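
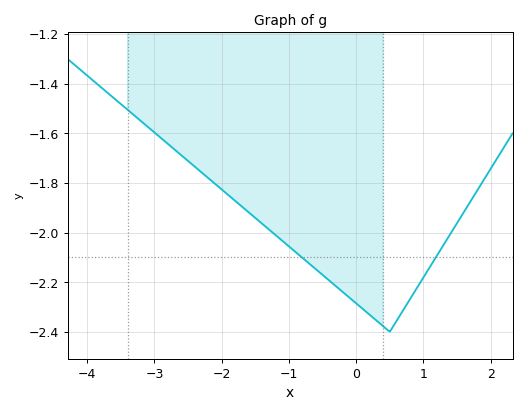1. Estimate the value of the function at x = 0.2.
-2.33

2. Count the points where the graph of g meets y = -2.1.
2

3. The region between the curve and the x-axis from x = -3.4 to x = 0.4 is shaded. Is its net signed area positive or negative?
negative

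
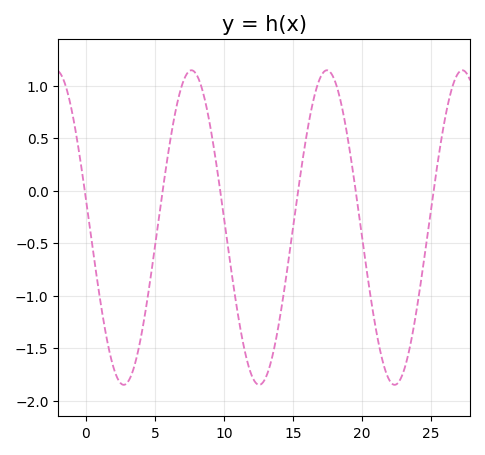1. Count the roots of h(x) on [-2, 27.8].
6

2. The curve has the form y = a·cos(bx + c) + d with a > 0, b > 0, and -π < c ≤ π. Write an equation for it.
y = 1.5cos(0.64x + 1.4) - 0.35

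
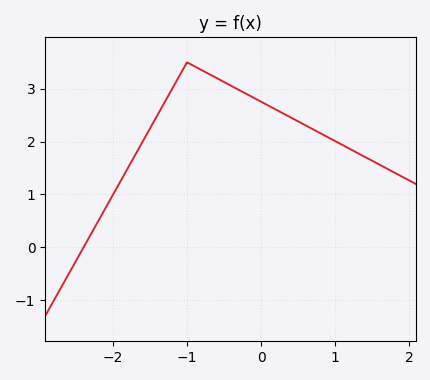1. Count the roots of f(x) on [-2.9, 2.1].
1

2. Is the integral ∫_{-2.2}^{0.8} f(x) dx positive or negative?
positive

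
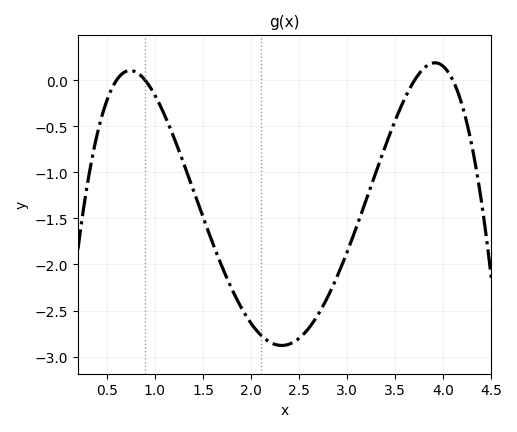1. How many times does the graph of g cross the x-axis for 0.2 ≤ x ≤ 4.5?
4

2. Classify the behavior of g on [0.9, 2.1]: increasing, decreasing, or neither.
decreasing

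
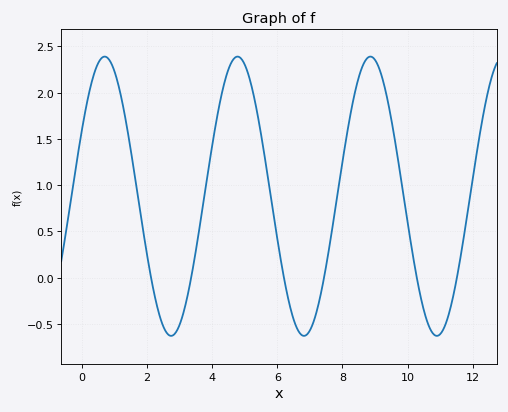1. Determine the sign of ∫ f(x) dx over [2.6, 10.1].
positive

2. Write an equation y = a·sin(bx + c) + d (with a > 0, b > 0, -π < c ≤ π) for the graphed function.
y = 1.51sin(1.54x + 0.492) + 0.88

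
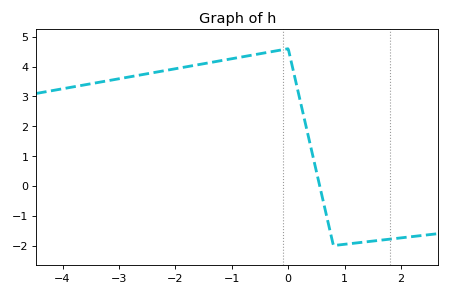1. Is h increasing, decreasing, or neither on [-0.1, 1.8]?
neither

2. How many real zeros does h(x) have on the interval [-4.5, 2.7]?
1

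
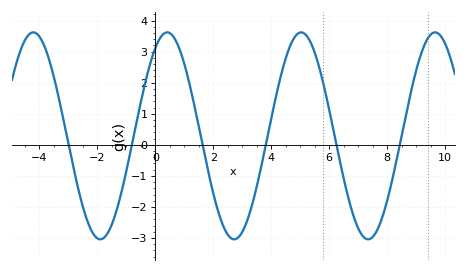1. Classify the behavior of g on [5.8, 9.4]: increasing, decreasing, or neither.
neither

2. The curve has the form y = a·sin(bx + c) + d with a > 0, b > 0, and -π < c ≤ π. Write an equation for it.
y = 3.33sin(1.4x + 1) + 0.29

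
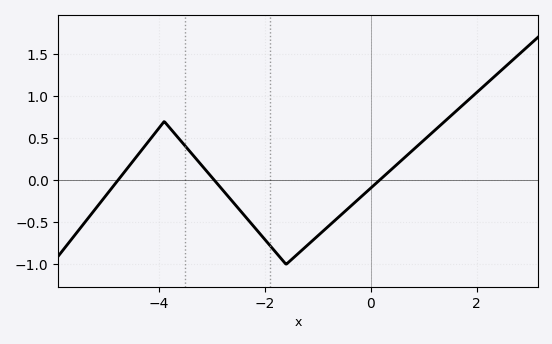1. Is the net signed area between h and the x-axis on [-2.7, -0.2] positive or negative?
negative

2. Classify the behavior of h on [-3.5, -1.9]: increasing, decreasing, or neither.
decreasing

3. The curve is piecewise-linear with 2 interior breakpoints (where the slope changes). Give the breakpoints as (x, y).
(-3.9, 0.7); (-1.6, -1)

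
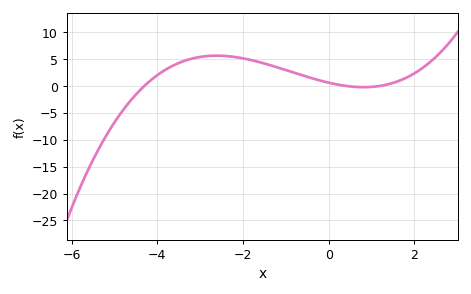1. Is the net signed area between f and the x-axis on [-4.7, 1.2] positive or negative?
positive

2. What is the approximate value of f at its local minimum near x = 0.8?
-0.237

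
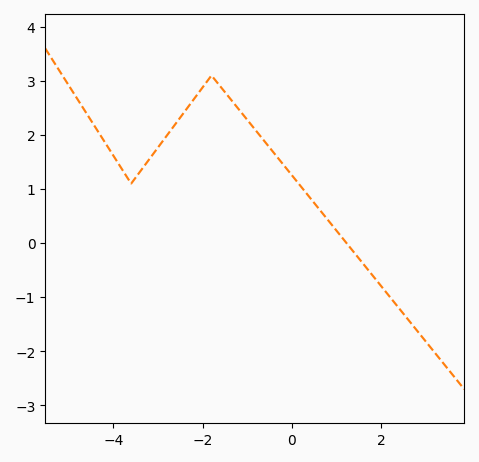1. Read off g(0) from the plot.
1.26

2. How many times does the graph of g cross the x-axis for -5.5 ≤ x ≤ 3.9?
1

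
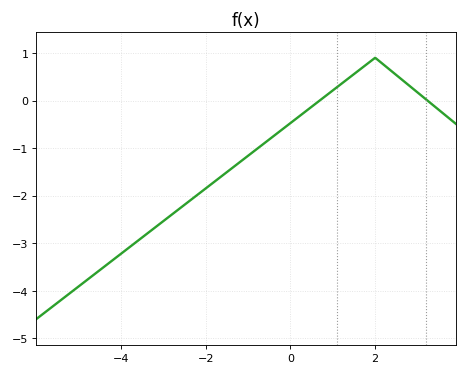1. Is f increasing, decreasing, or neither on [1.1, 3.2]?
neither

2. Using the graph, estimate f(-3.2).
-2.7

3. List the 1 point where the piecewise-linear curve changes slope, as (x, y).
(2, 0.9)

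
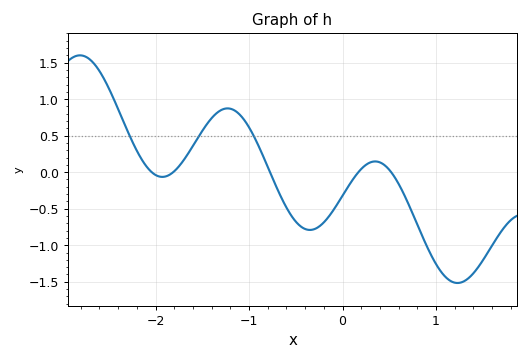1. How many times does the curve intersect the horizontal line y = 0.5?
3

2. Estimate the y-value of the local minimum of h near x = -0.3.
-0.8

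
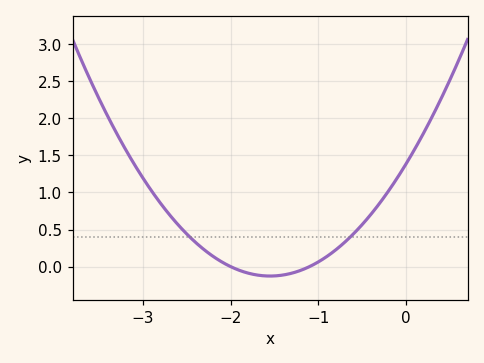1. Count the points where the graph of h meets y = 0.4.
2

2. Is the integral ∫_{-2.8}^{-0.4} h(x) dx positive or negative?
positive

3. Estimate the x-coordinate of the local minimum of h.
-1.5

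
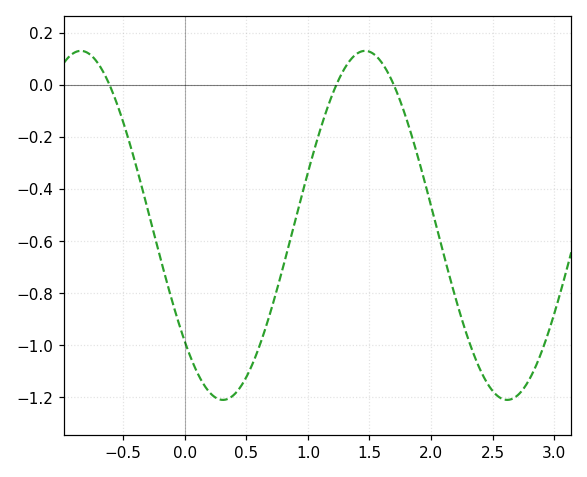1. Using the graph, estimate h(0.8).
-0.697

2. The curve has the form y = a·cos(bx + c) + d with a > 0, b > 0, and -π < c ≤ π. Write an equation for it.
y = 0.67cos(2.72x + 2.3) - 0.54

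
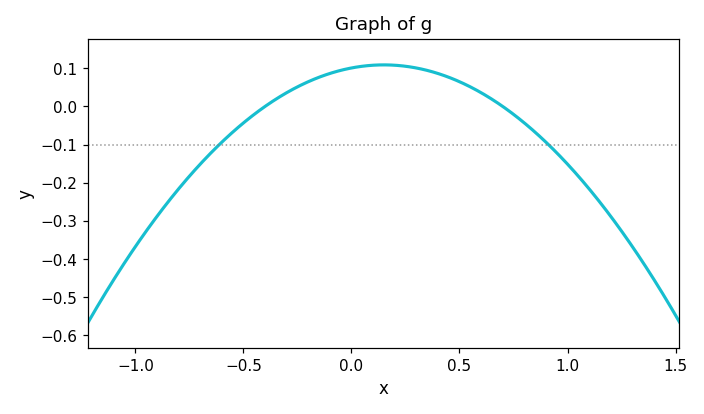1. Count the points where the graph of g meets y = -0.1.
2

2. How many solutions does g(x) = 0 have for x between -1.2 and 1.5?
2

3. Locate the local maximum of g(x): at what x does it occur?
0.15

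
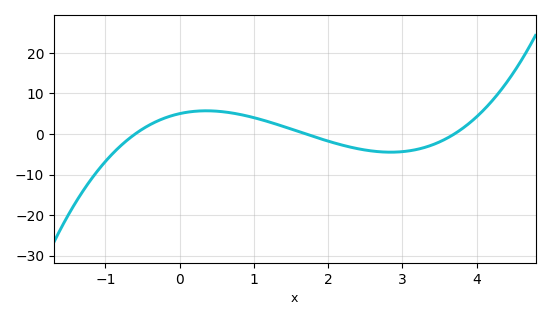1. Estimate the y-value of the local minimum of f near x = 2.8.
-4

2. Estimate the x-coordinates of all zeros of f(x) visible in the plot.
-0.6, 1.7, 3.7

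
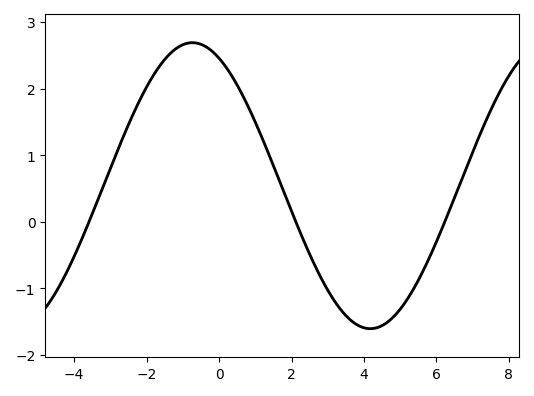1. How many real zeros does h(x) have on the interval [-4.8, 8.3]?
3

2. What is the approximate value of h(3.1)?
-1.12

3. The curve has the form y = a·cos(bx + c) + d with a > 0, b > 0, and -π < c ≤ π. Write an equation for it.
y = 2.15cos(0.64x + 0.47) + 0.54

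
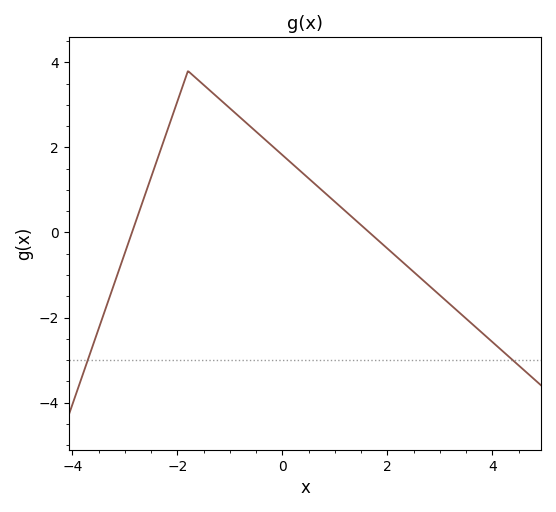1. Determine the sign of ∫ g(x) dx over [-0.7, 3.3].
positive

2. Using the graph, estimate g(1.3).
0.392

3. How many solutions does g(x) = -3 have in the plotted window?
2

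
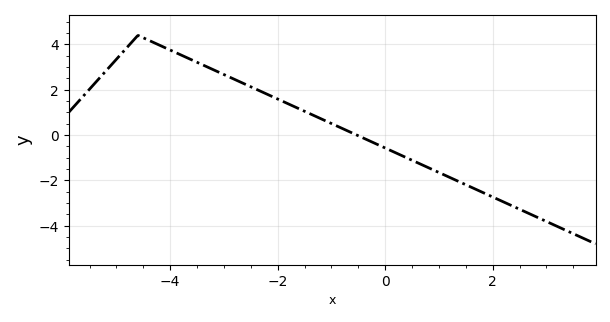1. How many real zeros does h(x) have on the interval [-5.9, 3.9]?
1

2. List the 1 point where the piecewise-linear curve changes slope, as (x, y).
(-4.6, 4.4)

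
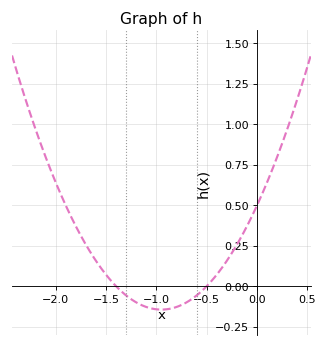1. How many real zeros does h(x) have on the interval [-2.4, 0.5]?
2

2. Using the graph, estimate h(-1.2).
-0.099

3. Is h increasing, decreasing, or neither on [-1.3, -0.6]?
neither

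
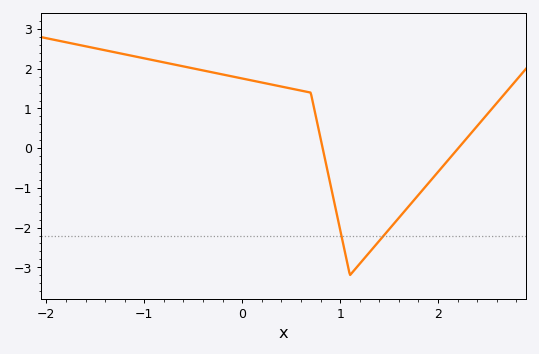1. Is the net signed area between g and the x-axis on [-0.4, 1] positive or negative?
positive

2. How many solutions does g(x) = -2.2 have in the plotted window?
2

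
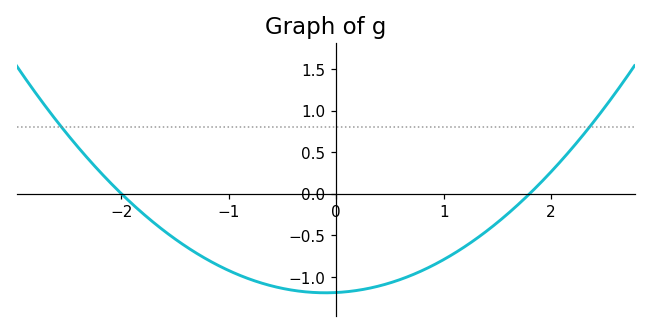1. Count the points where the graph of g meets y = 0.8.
2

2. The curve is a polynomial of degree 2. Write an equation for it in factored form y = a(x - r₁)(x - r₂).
y = 0.33(x + 2)(x - 1.8)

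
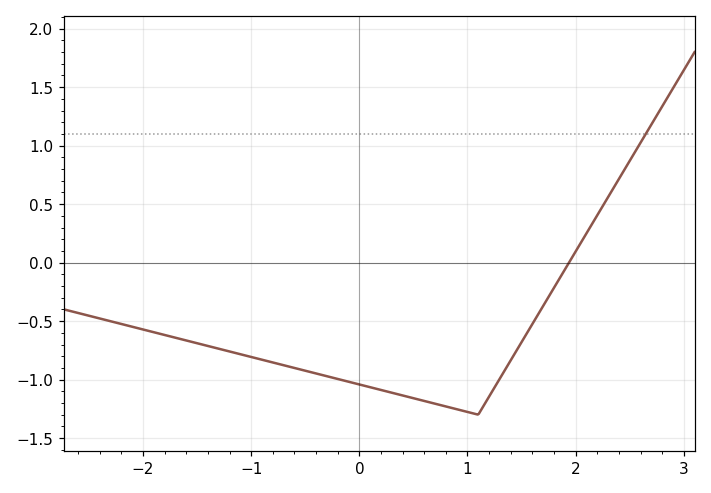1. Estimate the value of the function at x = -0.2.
-0.995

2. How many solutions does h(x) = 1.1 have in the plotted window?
1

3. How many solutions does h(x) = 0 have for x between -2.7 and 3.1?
1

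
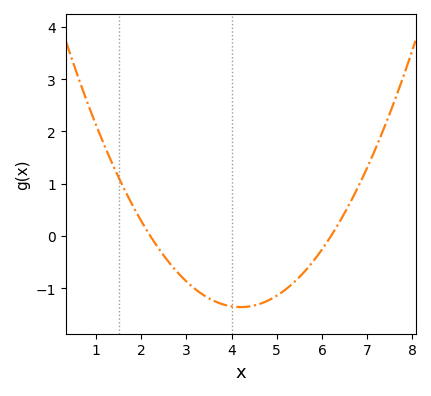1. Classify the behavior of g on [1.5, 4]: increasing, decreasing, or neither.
decreasing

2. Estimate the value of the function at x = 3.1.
-0.9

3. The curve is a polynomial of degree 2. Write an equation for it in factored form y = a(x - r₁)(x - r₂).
y = 0.34(x - 2.2)(x - 6.2)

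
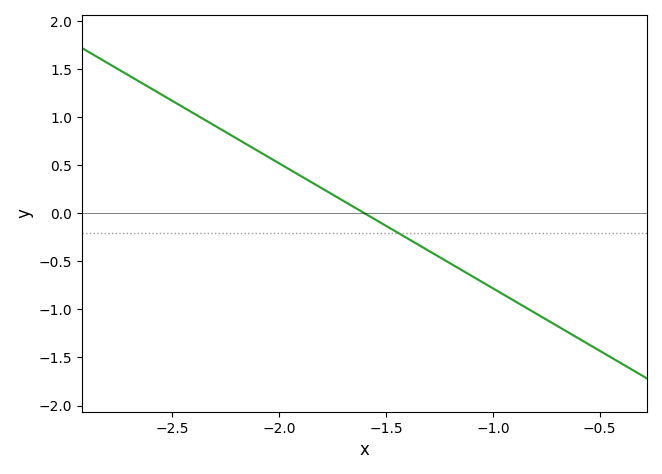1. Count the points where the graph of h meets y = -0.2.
1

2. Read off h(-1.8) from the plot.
0.26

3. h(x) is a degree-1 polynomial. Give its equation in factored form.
y = -1.3(x + 1.6)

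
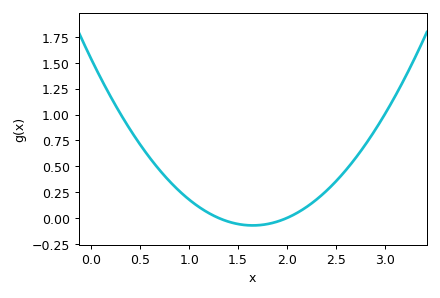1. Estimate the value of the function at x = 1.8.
-0.059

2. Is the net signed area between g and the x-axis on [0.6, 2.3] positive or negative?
positive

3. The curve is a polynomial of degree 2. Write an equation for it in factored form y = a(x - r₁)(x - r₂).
y = 0.59(x - 1.3)(x - 2)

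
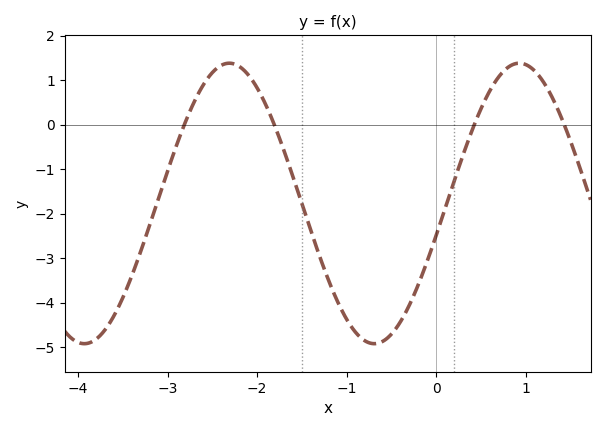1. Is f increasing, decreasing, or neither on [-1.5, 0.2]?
neither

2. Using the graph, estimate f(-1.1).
-4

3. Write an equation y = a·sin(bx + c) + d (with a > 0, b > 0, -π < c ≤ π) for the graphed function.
y = 3.15sin(1.9x - 0.23) - 1.77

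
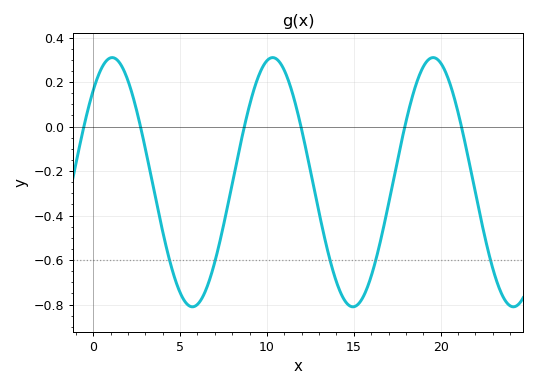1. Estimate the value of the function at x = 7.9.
-0.3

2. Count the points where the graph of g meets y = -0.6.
5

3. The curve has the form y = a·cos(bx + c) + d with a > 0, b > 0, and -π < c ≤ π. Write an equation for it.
y = 0.56cos(0.68x - 0.74) - 0.25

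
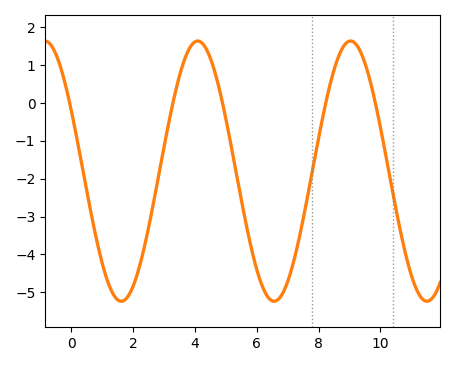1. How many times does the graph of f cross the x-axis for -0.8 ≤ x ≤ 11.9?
5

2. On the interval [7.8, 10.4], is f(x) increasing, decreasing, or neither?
neither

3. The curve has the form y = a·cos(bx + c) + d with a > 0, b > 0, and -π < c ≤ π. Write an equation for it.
y = 3.44cos(1.3x + 1.1) - 1.8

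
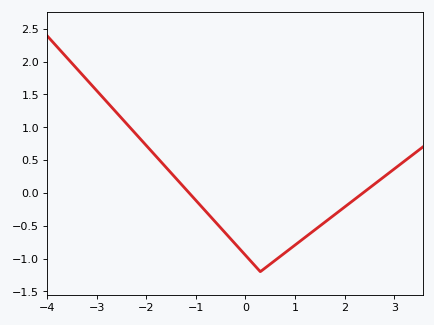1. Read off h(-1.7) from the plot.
0.472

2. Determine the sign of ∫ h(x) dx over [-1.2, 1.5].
negative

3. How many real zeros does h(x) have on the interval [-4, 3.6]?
2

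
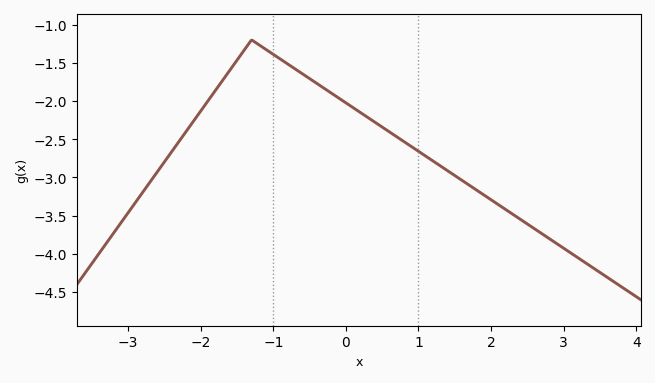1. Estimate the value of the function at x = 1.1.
-2.7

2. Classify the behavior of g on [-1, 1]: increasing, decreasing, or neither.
decreasing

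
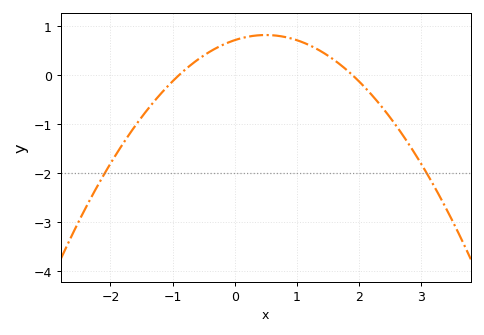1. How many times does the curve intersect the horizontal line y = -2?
2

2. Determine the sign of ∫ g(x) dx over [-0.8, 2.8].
positive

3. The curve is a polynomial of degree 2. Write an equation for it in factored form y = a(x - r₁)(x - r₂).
y = -0.42(x + 0.9)(x - 1.9)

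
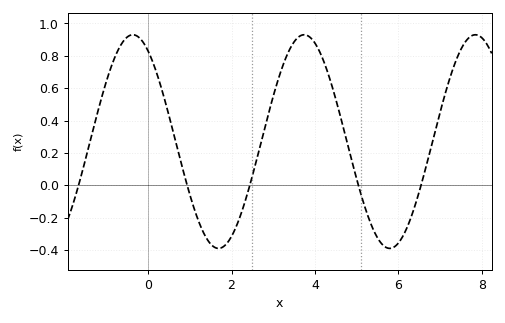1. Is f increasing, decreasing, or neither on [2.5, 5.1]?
neither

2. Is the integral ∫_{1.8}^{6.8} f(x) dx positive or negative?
positive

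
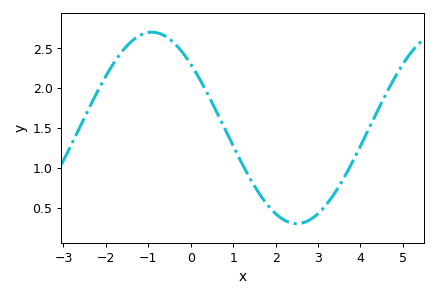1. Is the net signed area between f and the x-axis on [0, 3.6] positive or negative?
positive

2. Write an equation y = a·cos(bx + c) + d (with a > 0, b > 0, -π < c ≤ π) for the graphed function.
y = 1.2cos(0.92x + 0.842) + 1.5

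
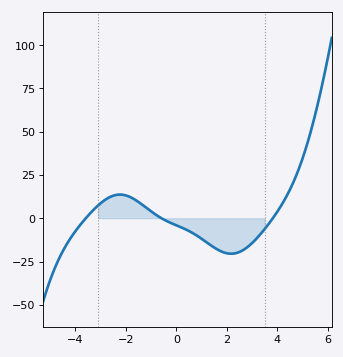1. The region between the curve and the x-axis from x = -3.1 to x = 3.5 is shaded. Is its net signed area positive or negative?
negative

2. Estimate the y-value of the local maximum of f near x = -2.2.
13.7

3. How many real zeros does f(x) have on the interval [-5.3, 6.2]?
3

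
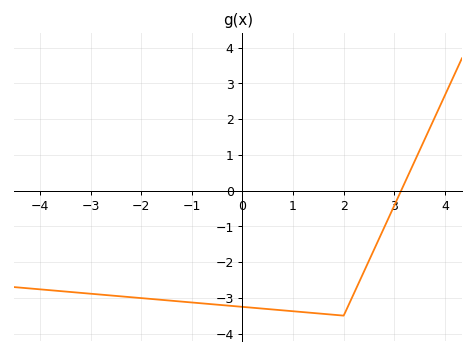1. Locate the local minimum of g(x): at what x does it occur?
2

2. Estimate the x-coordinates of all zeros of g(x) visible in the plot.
3.2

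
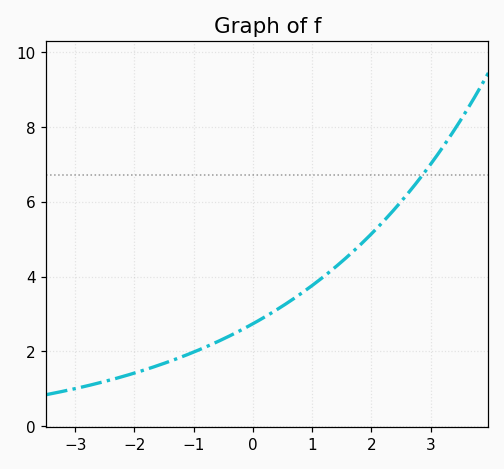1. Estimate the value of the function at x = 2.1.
5.3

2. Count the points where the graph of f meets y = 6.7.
1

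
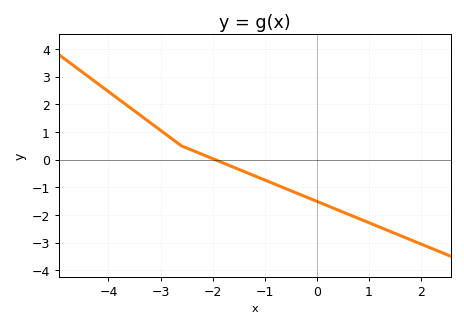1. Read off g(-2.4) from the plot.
0.346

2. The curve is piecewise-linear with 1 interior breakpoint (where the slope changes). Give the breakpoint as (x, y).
(-2.6, 0.5)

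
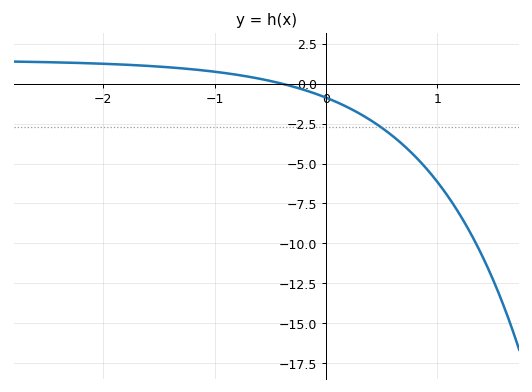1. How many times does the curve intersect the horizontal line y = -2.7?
1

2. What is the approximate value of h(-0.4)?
0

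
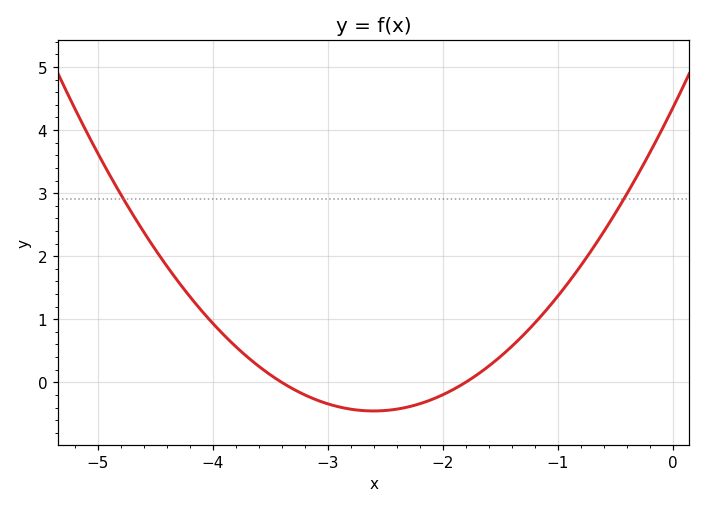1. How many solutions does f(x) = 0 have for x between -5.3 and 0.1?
2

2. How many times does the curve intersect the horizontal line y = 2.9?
2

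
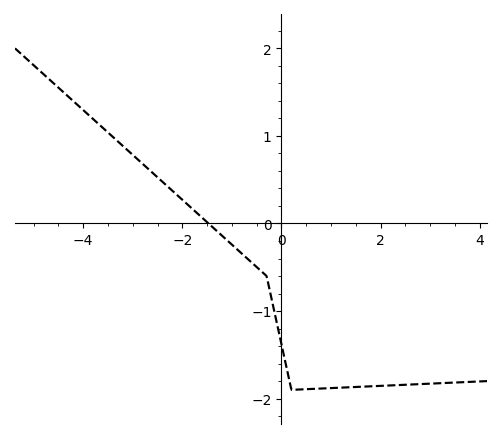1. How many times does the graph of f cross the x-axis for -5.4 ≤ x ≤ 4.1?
1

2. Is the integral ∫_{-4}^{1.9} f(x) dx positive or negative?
negative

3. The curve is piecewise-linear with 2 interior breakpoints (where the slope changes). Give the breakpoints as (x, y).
(-0.3, -0.6); (0.2, -1.9)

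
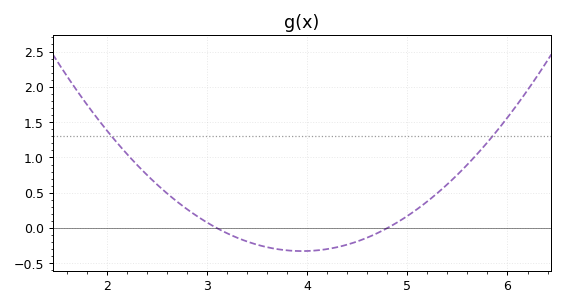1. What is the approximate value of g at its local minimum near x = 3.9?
-0.325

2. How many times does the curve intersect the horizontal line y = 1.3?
2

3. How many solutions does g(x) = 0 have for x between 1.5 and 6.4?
2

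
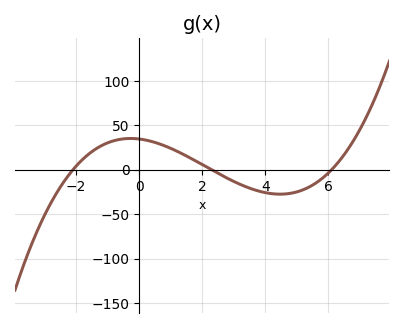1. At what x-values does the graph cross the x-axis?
-2.1, 2.3, 6.1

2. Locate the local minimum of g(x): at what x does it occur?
4.47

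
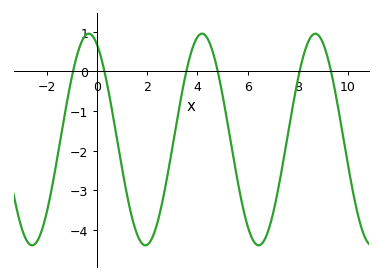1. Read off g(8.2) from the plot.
0.324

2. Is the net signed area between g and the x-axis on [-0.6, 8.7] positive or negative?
negative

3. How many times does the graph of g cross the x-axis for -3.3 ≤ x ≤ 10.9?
6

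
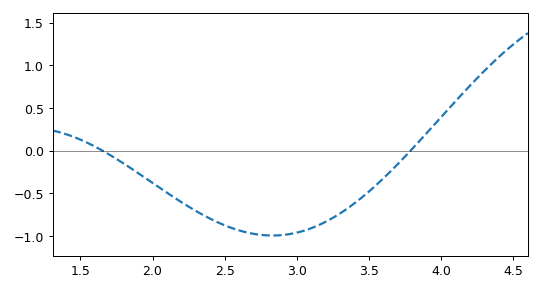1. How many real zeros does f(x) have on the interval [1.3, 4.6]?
2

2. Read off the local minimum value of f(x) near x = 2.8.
-1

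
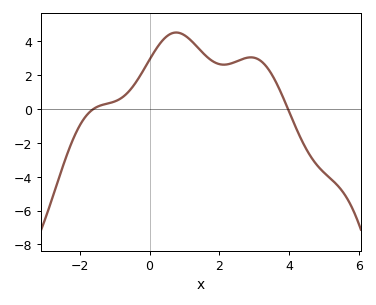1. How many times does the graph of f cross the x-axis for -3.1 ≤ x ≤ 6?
2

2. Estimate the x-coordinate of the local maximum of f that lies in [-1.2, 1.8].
0.8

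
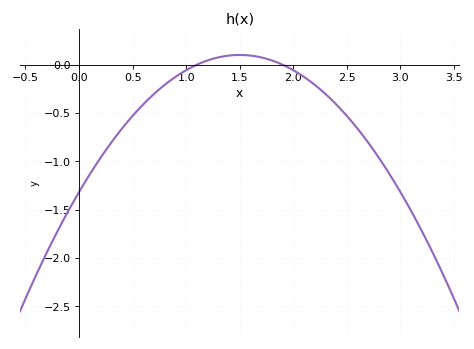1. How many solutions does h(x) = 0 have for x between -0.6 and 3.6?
2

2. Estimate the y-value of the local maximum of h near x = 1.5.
0.1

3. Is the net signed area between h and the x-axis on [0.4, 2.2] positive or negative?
negative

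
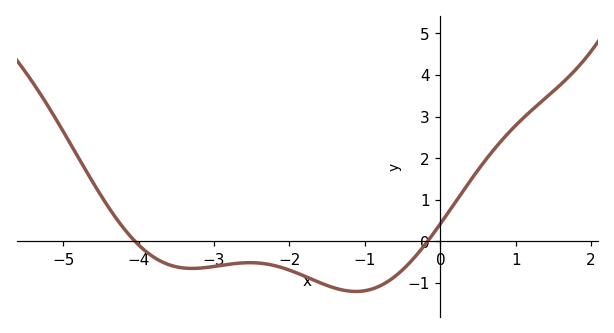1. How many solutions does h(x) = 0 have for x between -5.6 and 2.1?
2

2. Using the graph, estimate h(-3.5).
-0.6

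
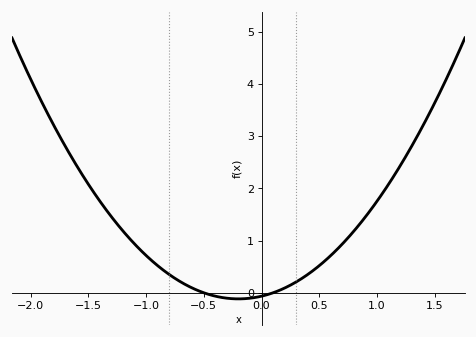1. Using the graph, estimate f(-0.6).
0.1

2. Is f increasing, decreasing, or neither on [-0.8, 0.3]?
neither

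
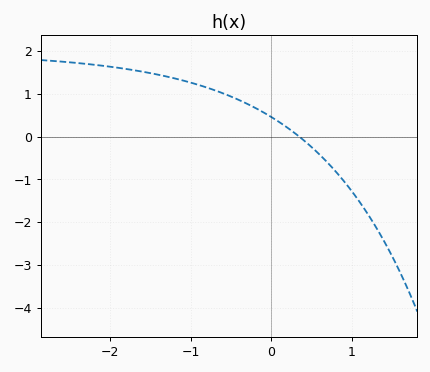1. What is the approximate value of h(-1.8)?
1.58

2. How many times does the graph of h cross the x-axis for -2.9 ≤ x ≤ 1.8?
1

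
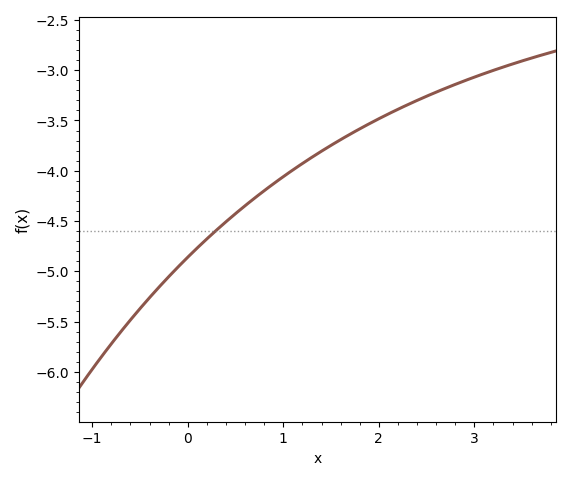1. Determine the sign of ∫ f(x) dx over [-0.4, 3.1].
negative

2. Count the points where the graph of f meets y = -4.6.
1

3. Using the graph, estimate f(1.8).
-3.6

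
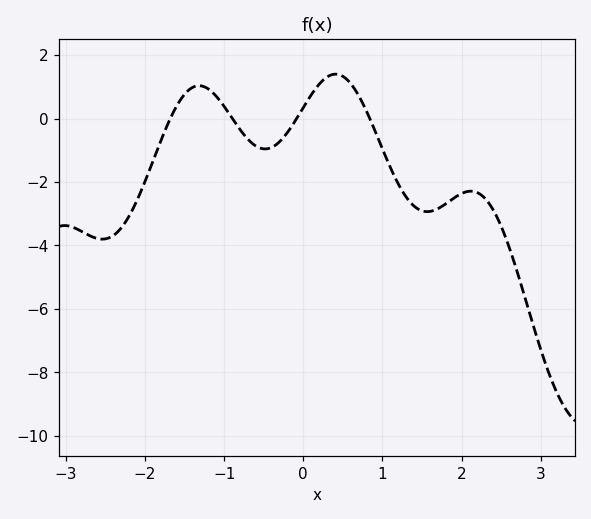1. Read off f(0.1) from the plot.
0.744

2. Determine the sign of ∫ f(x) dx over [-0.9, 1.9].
negative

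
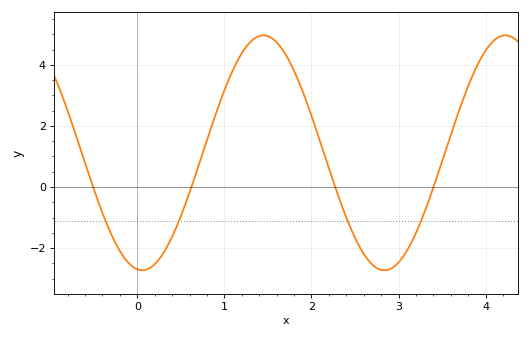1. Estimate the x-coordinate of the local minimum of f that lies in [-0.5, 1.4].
0.056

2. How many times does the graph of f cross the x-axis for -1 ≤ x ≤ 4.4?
4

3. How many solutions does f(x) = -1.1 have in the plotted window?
4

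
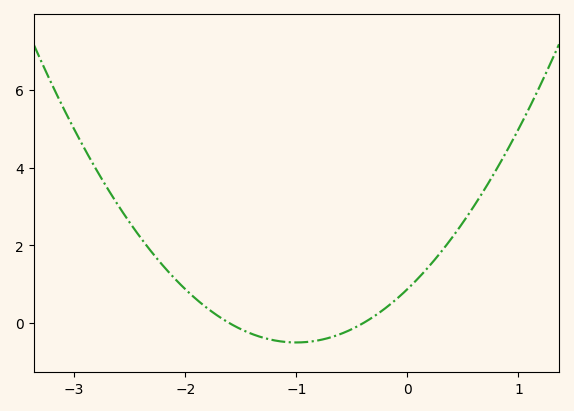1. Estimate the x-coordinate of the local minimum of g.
-1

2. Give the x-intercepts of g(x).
-1.6, -0.4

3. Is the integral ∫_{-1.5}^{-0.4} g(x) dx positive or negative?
negative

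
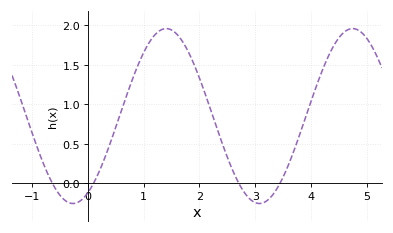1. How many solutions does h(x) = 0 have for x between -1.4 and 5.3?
4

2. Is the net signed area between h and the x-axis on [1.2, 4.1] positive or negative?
positive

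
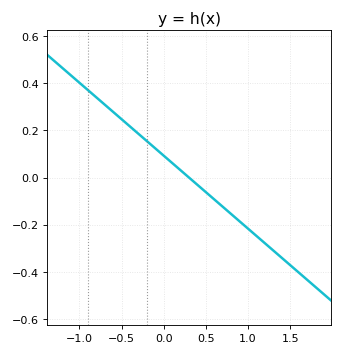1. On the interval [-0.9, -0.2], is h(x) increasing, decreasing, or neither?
decreasing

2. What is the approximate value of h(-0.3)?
0.186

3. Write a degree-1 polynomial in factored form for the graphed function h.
y = -0.31(x - 0.3)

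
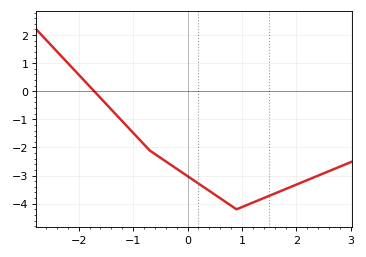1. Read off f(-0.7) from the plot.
-2.1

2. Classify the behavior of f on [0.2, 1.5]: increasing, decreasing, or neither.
neither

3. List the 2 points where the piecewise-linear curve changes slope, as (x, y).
(-0.7, -2.1); (0.9, -4.2)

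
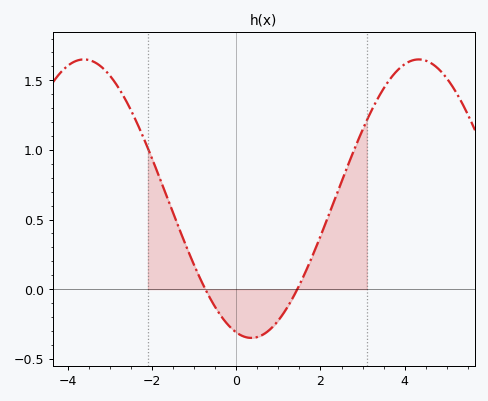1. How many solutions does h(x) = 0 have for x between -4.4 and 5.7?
2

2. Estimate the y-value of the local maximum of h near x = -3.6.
1.65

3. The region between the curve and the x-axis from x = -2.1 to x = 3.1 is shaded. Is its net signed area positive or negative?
positive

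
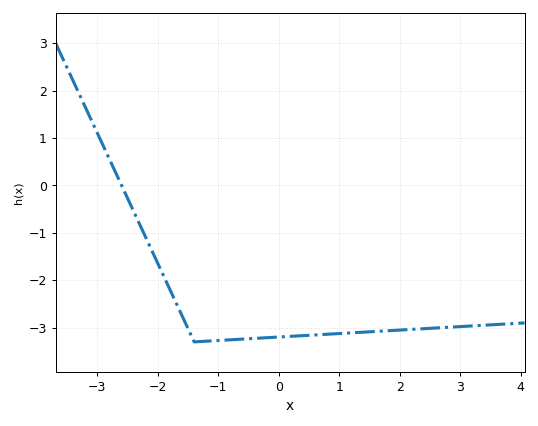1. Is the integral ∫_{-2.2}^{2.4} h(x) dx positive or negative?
negative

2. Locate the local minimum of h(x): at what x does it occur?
-1.4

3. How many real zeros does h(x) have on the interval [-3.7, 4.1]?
1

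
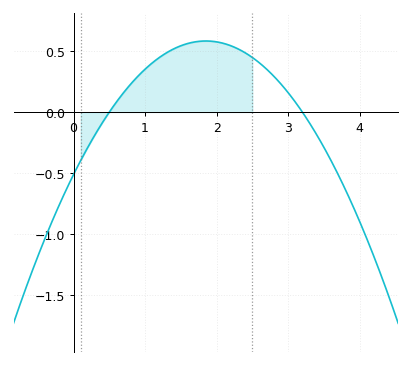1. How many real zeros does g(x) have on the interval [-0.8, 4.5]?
2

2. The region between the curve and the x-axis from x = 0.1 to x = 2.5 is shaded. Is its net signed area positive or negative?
positive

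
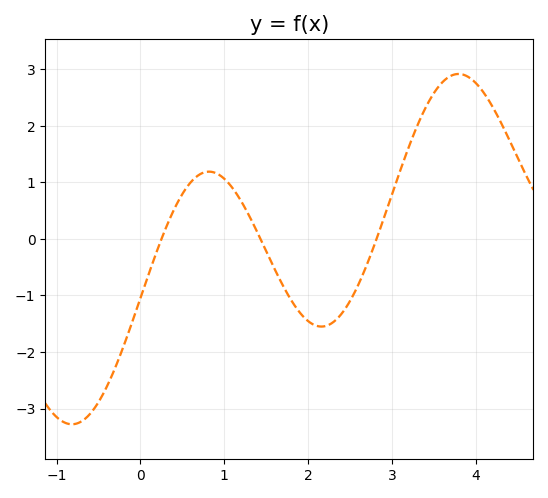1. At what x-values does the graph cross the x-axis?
0.3, 1.4, 2.8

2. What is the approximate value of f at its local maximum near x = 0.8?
1.2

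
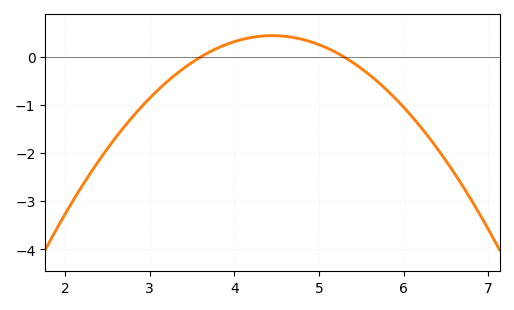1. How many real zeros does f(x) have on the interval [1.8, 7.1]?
2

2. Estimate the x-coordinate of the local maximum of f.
4.45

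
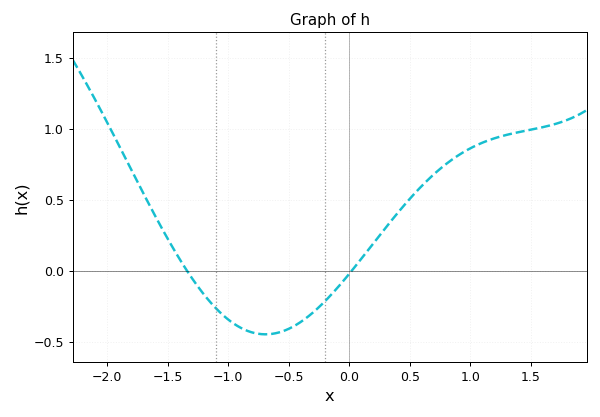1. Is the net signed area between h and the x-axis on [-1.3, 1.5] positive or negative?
positive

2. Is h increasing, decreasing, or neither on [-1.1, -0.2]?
neither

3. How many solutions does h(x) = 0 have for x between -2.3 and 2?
2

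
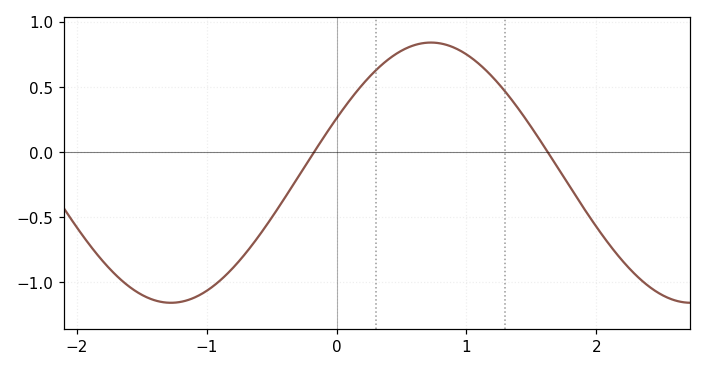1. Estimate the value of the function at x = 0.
0.258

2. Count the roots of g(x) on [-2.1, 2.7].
2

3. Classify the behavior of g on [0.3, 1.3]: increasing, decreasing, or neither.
neither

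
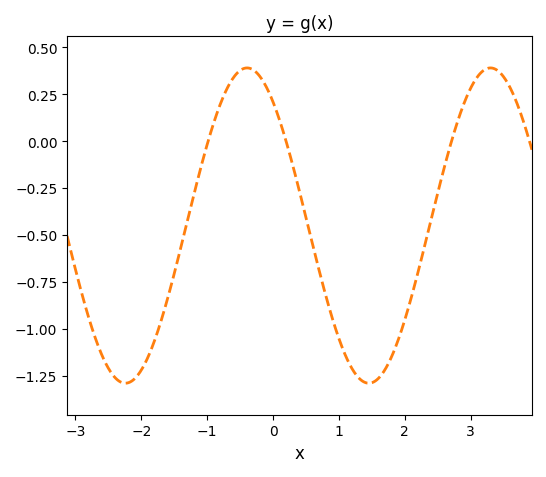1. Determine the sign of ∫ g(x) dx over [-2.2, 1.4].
negative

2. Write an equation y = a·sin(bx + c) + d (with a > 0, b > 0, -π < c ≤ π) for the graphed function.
y = 0.84sin(1.7x + 2.2) - 0.45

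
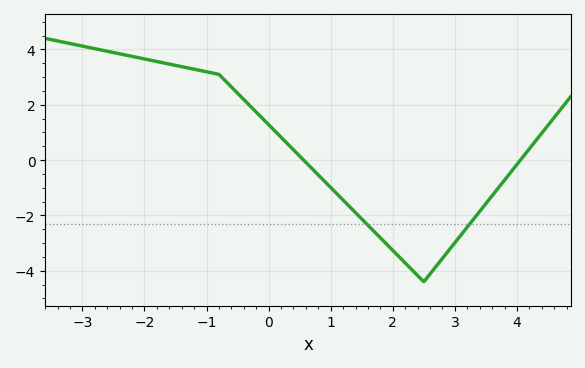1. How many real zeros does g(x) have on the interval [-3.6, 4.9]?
2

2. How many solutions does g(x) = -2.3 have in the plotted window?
2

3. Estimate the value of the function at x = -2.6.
3.94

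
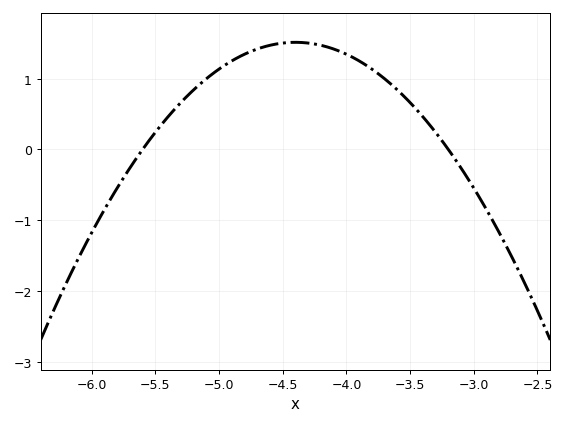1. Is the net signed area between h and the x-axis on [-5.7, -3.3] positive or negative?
positive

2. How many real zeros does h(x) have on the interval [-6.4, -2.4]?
2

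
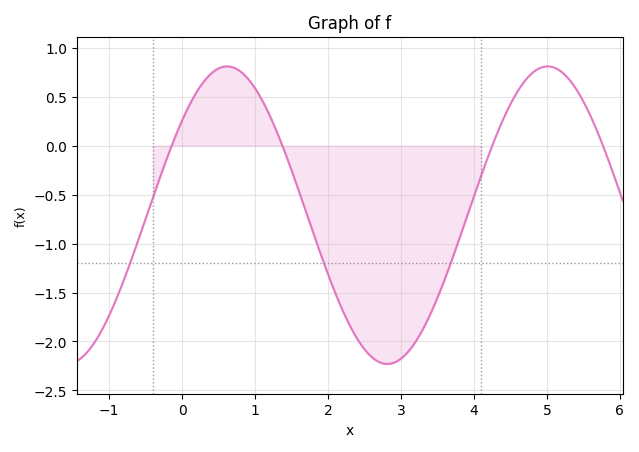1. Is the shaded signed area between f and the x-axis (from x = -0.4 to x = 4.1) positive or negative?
negative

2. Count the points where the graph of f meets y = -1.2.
3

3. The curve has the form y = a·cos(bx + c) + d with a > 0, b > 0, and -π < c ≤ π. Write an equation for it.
y = 1.52cos(1.4x - 0.88) - 0.71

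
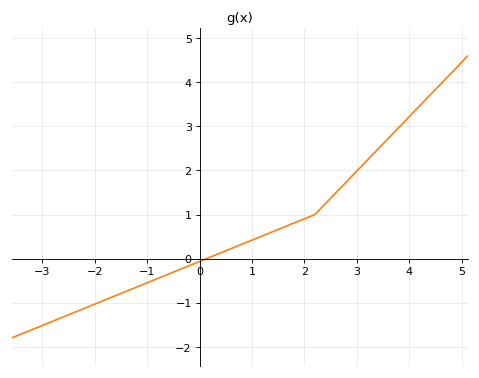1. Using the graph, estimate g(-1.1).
-0.6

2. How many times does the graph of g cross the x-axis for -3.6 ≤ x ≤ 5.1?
1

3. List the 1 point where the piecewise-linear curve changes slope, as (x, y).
(2.2, 1)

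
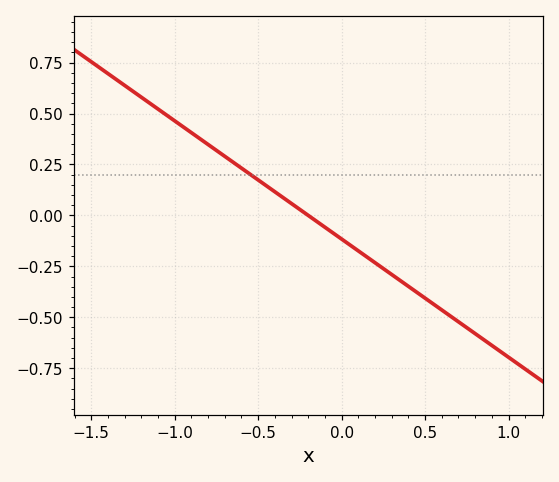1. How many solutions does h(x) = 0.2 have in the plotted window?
1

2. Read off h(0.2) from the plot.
-0.24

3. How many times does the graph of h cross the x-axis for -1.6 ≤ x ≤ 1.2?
1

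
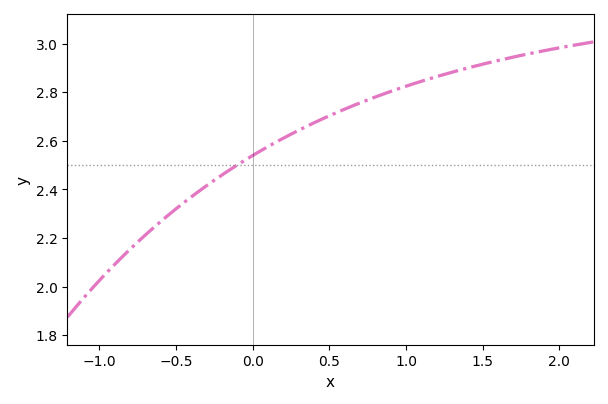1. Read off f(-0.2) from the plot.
2.46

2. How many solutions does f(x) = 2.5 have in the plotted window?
1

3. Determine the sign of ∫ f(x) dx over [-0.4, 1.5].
positive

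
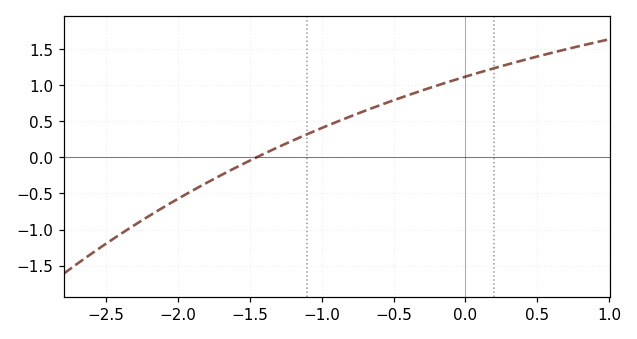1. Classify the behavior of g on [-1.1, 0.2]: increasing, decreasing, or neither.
increasing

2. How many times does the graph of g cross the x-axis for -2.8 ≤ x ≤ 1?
1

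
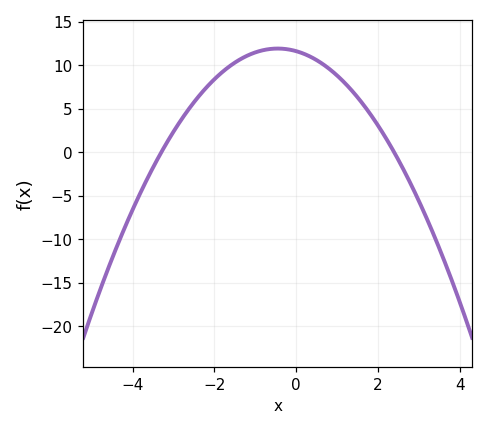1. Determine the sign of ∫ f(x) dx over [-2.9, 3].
positive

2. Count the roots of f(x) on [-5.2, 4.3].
2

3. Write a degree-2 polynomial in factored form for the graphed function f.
y = -1.47(x + 3.3)(x - 2.4)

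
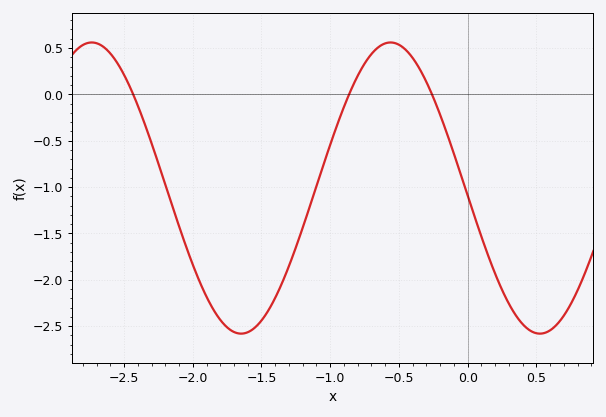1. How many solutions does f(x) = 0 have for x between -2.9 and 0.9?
3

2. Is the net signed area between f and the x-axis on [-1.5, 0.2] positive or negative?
negative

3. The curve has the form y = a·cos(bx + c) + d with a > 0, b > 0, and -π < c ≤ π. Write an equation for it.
y = 1.57cos(2.9x + 1.6) - 1.01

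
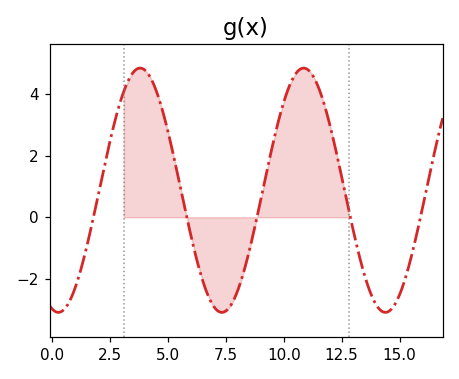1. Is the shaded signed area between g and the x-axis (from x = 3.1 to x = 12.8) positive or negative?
positive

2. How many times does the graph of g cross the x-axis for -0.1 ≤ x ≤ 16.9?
5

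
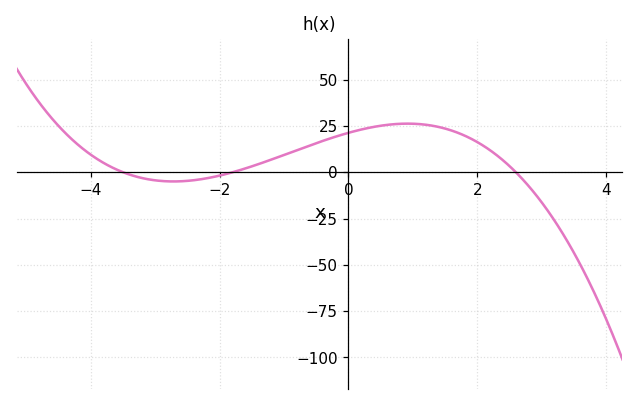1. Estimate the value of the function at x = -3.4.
-1.25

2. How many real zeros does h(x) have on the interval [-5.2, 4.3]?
3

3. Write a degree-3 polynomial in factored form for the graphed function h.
y = -1.3(x + 3.5)(x + 1.8)(x - 2.6)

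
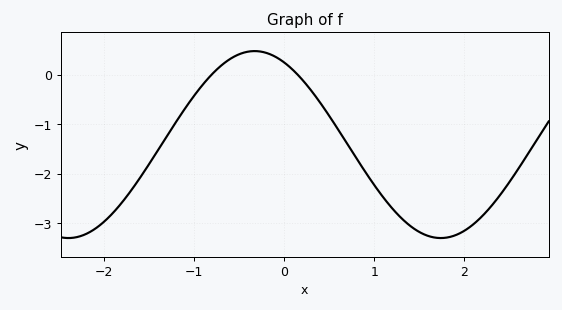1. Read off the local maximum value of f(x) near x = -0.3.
0.5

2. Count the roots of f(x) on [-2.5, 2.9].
2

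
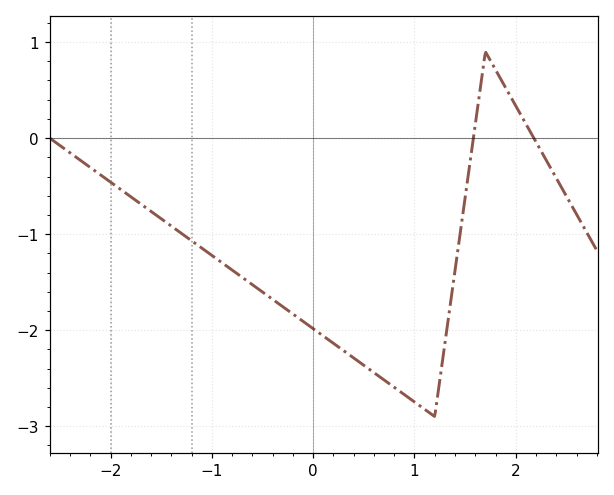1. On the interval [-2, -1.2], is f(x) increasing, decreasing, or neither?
decreasing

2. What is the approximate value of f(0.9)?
-2.67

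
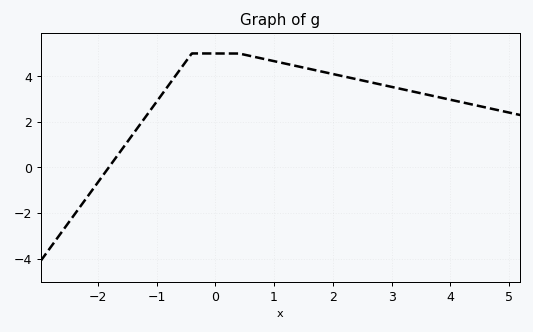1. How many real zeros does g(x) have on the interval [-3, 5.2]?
1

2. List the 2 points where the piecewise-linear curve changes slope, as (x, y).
(-0.4, 5); (0.4, 5)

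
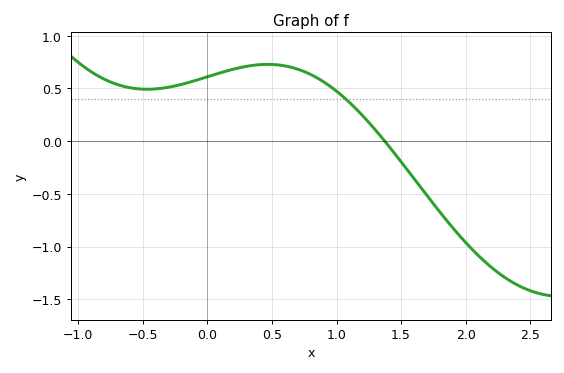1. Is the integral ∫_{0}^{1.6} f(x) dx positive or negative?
positive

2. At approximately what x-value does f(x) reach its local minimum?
-0.45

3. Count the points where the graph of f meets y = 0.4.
1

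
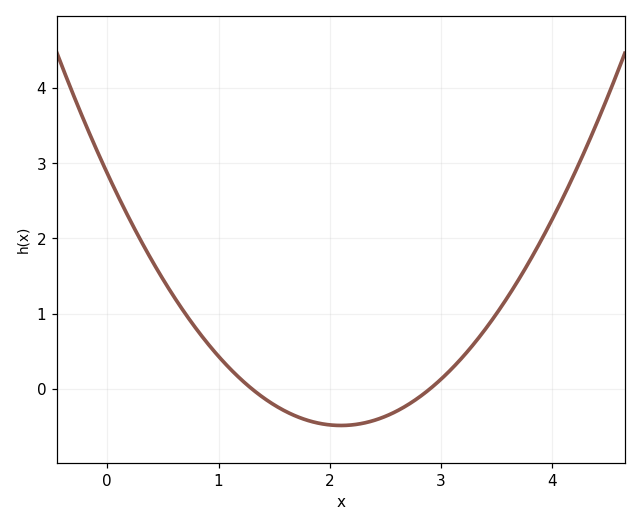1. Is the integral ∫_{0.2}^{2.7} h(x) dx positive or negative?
positive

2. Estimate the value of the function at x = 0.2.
2.26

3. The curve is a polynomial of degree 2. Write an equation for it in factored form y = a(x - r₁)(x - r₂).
y = 0.76(x - 1.3)(x - 2.9)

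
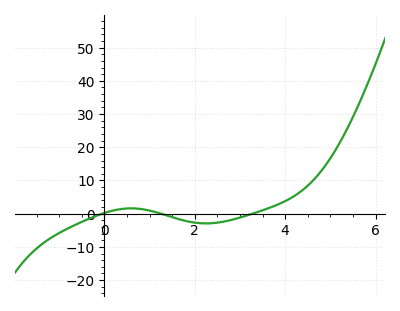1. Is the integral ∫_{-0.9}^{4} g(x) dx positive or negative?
negative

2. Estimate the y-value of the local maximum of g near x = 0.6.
2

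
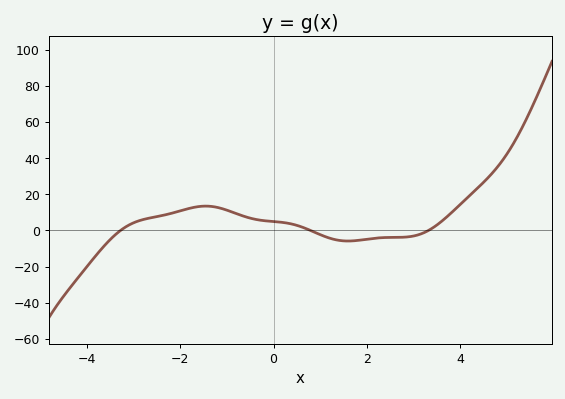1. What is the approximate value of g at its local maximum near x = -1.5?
14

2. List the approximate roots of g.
-3.2, 0.8, 3.4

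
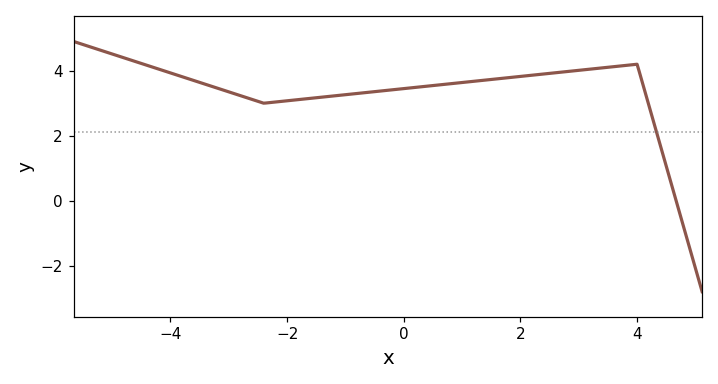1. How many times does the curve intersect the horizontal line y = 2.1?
1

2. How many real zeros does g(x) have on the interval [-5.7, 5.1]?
1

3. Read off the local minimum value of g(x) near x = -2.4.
3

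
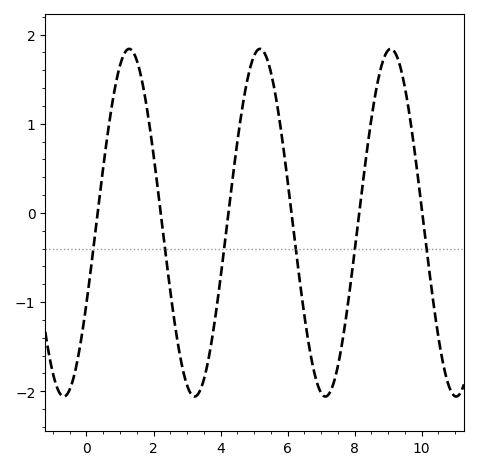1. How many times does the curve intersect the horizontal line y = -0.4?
6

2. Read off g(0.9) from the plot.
1.5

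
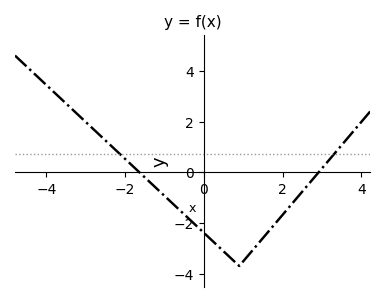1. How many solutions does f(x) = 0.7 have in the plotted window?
2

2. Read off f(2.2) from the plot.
-1.4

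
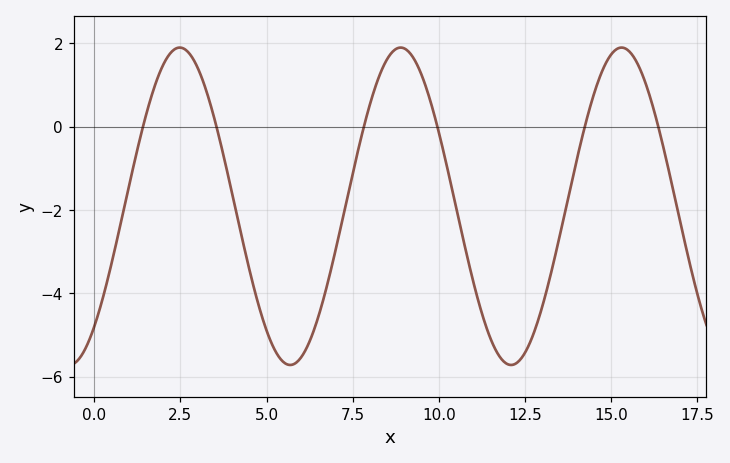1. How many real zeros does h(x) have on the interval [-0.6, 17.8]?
6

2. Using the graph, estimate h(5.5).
-5.6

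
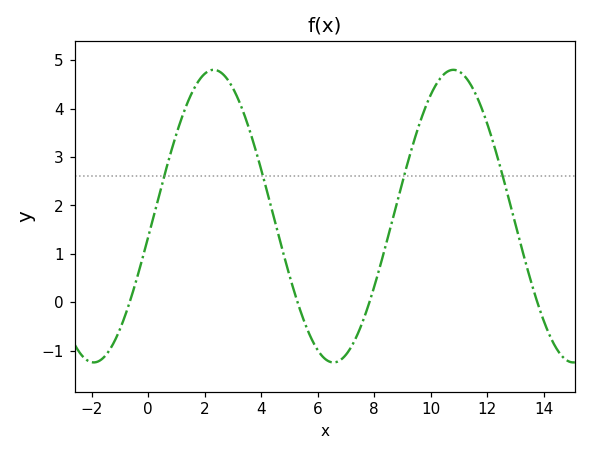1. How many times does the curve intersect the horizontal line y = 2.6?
4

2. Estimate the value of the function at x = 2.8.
4.6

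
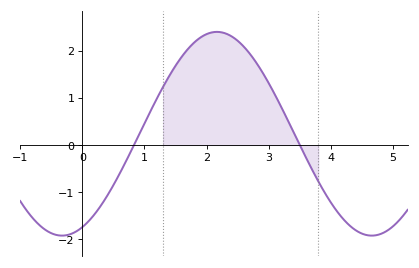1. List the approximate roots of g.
0.832, 3.5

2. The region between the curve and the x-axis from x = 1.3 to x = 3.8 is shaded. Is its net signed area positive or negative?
positive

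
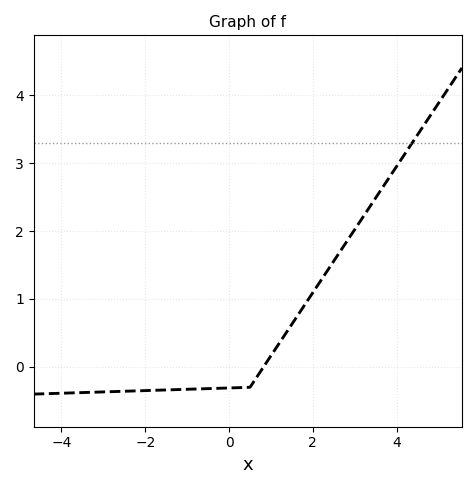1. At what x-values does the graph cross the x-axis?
0.823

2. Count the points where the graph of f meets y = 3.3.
1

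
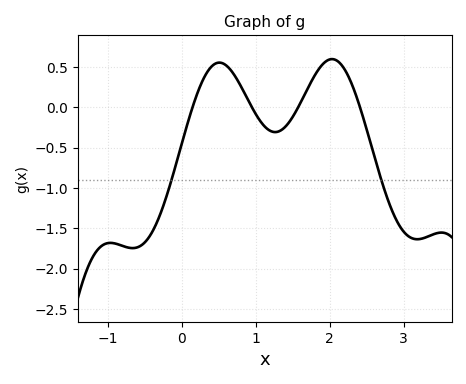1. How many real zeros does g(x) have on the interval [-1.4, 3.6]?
4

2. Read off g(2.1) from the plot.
0.579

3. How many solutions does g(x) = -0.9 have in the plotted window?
2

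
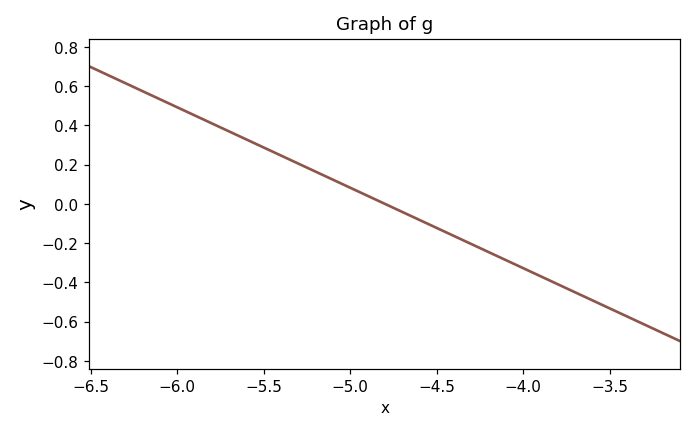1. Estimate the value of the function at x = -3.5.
-0.54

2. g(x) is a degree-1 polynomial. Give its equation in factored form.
y = -0.41(x + 4.8)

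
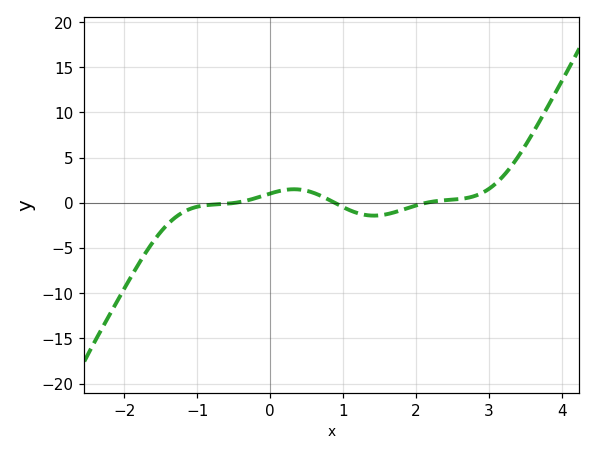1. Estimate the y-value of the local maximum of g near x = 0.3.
1.5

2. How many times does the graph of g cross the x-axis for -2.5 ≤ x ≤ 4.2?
3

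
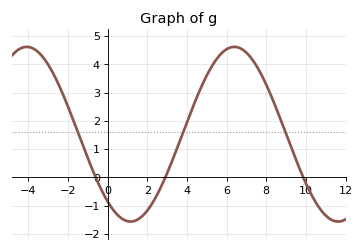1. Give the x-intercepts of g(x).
-0.602, 2.91, 9.87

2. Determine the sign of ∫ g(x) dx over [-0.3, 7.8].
positive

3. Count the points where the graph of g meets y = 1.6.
3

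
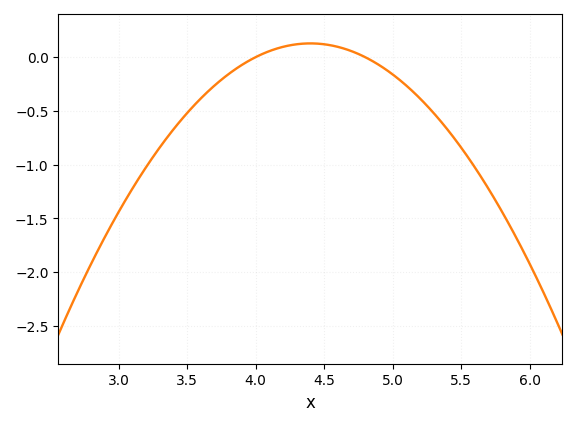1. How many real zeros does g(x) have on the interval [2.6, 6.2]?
2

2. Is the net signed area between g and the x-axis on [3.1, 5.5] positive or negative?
negative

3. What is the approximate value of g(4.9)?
-0.072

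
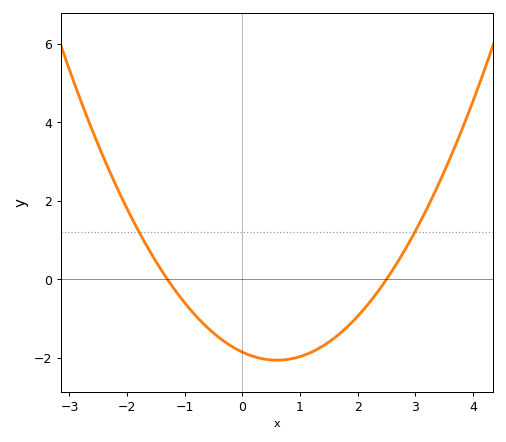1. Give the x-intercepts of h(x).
-1.3, 2.5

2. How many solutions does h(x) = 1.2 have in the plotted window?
2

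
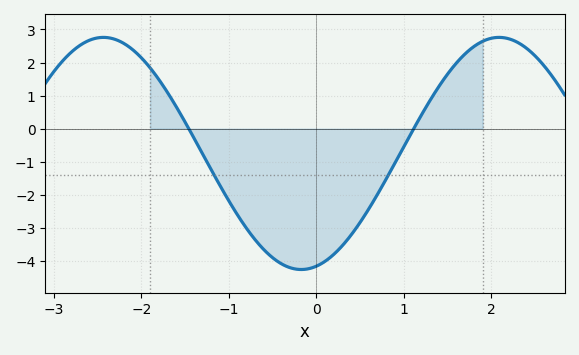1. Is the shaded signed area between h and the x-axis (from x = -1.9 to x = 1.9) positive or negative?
negative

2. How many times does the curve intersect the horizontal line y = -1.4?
2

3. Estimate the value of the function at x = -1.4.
-0.277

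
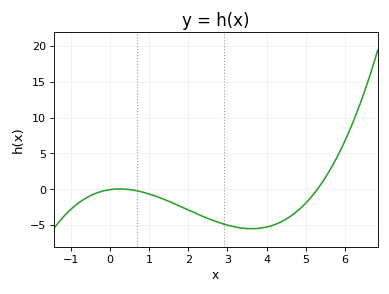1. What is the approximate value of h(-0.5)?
-1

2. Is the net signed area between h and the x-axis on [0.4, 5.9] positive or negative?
negative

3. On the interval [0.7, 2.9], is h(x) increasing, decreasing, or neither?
decreasing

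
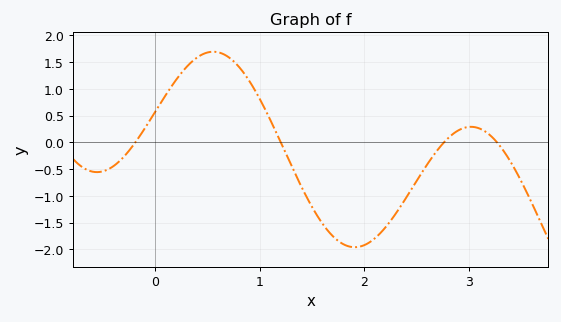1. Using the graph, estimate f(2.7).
-0.142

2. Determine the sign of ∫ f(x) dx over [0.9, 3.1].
negative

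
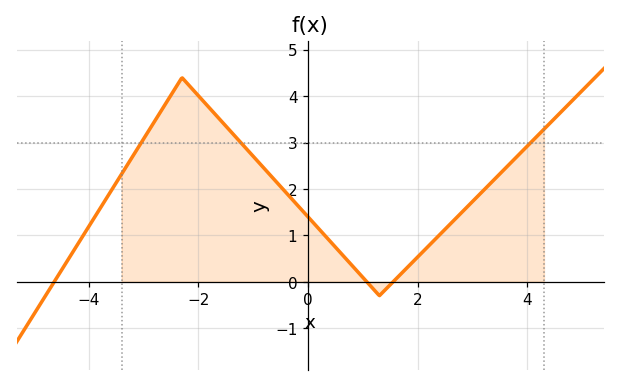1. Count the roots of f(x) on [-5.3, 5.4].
3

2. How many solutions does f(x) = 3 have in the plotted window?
3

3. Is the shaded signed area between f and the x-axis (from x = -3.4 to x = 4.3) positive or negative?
positive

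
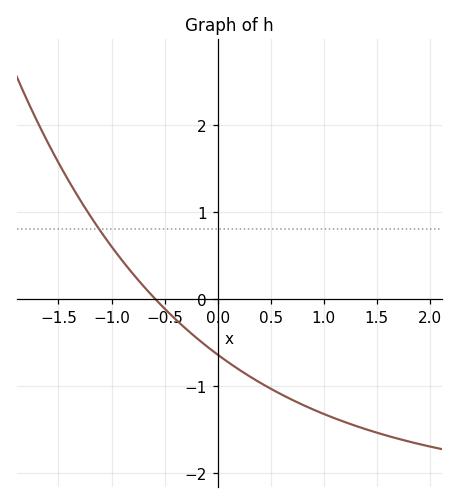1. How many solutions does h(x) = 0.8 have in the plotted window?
1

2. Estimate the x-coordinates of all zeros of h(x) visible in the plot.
-0.6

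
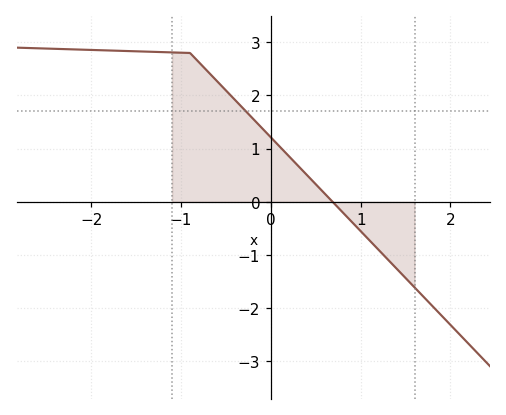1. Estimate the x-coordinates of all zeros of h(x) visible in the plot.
0.687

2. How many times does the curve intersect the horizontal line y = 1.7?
1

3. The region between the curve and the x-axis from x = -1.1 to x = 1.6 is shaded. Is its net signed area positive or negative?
positive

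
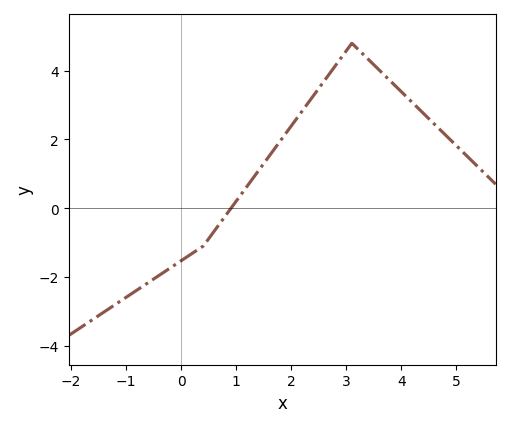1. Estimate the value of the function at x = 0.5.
-0.8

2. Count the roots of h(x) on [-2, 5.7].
1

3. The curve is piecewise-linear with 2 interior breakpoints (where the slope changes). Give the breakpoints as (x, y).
(0.4, -1.1); (3.1, 4.8)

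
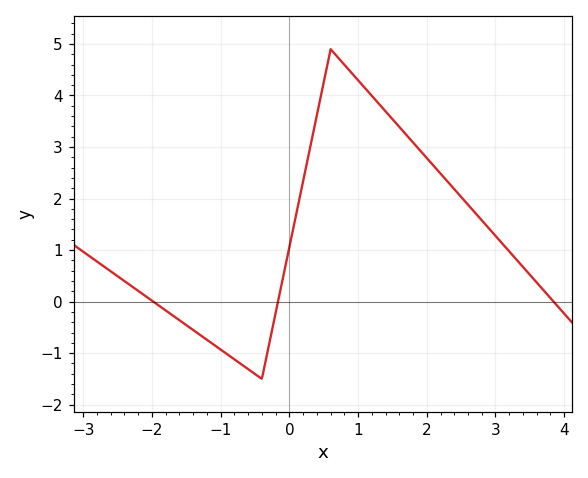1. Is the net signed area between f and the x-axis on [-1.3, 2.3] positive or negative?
positive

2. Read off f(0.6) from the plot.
4.9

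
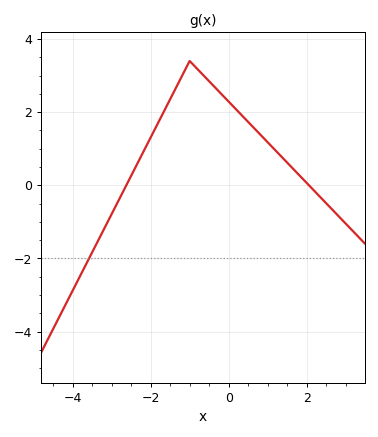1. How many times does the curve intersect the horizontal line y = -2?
1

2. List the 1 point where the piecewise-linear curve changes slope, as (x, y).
(-1, 3.4)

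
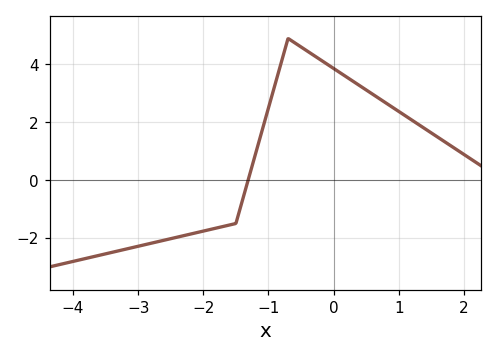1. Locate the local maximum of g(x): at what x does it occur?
-0.699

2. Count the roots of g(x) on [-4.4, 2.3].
1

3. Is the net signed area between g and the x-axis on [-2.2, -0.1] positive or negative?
positive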